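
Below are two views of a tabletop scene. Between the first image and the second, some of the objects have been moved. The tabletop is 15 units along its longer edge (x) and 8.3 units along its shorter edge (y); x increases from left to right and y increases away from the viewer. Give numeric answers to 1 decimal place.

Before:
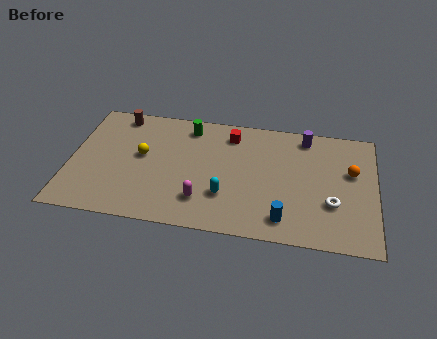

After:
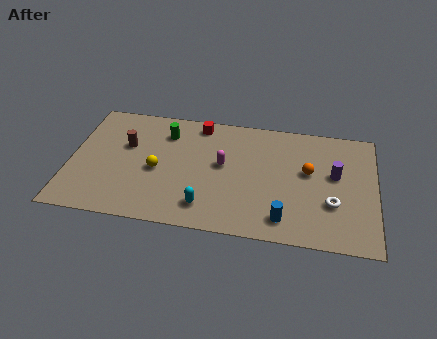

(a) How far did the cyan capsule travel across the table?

1.3

The cyan capsule moved from about (7.7, 2.5) to (6.8, 1.6), a distance of √(0.9² + 0.9²) ≈ 1.3.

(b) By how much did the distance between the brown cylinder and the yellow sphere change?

-0.8

Before: roughly 3.0 units apart; after: 2.2. That's 0.8 units closer together.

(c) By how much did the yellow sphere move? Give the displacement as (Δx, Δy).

(0.8, -0.9)

The yellow sphere was at about (3.5, 4.6) and moved to about (4.3, 3.7).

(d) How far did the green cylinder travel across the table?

1.3

From (5.7, 7.0) to (4.6, 6.4), the green cylinder covered √(1.1² + 0.6²) ≈ 1.3 units.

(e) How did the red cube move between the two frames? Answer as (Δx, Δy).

(-1.6, 0.5)

The red cube started near (7.8, 6.8) and ended near (6.2, 7.3).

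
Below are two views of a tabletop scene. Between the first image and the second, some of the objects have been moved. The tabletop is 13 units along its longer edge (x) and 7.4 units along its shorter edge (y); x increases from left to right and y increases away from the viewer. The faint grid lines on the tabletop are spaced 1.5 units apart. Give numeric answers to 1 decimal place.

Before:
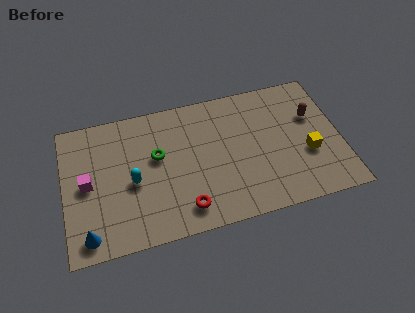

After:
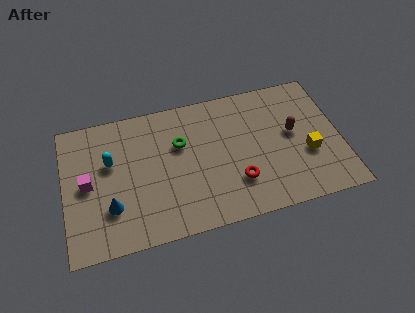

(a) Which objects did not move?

the yellow cube and the magenta cube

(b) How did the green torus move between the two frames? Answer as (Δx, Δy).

(1.1, 0.4)

The green torus started near (4.4, 4.4) and ended near (5.5, 4.8).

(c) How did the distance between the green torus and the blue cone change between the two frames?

-0.5

The distance was about 4.8 in the first image and 4.3 in the second, so they moved 0.5 units closer together.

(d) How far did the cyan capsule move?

1.6

From (3.2, 3.3) to (2.2, 4.6), the cyan capsule covered √(1.0² + 1.3²) ≈ 1.6 units.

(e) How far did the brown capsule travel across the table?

1.2

From (11.8, 4.8) to (10.8, 4.1), the brown capsule covered √(1.0² + 0.7²) ≈ 1.2 units.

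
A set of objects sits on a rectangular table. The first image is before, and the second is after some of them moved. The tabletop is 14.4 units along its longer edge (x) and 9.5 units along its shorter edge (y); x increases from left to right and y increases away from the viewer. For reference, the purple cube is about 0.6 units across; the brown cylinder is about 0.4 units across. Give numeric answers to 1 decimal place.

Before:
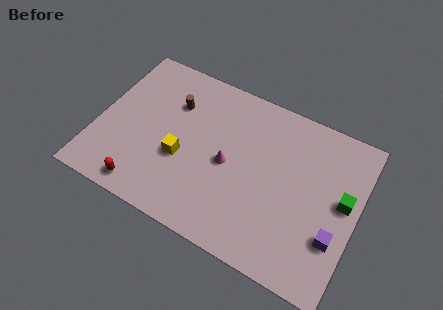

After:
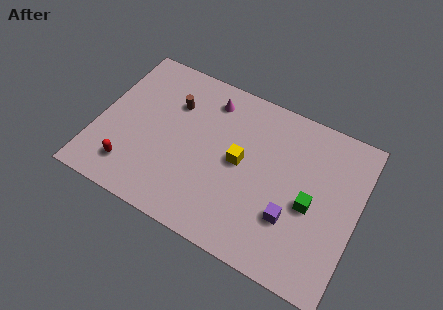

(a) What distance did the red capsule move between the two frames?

1.2

From (3.1, 1.1) to (2.2, 1.9), the red capsule covered √(0.9² + 0.8²) ≈ 1.2 units.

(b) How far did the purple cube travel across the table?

2.4

The purple cube was near (13.4, 3.0) before and (11.0, 3.0) after, so it travelled √(2.4² + 0.0²) ≈ 2.4 units.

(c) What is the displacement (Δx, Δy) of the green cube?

(-1.7, -1.0)

The green cube was at about (13.6, 5.2) and moved to about (11.9, 4.2).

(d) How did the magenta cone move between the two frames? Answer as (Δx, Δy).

(-1.5, 3.3)

The magenta cone was at about (7.3, 4.5) and moved to about (5.8, 7.8).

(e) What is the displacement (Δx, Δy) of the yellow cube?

(3.1, 1.2)

The yellow cube was at about (4.8, 3.7) and moved to about (7.9, 4.9).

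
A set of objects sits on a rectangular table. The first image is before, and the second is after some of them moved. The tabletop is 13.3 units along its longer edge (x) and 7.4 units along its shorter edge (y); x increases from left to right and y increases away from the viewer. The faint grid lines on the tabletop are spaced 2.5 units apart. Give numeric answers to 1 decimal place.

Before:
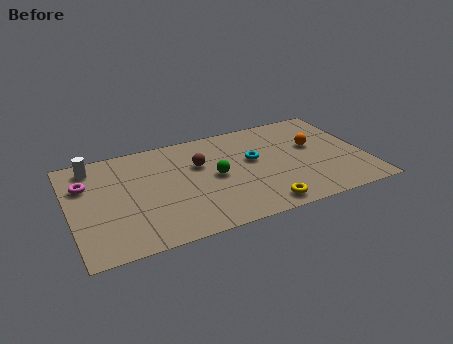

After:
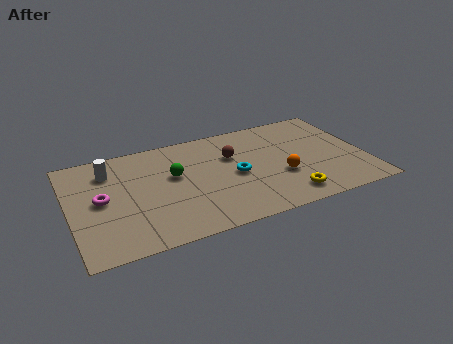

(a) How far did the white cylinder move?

0.9

From (1.2, 6.3) to (1.9, 5.7), the white cylinder covered √(0.7² + 0.6²) ≈ 0.9 units.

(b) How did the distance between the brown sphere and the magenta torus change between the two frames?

+1.0

The distance was about 5.1 in the first image and 6.1 in the second, so they moved 1.0 units further apart.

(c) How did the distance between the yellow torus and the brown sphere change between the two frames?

-0.3

Before: roughly 4.6 units apart; after: 4.3. That's 0.3 units closer together.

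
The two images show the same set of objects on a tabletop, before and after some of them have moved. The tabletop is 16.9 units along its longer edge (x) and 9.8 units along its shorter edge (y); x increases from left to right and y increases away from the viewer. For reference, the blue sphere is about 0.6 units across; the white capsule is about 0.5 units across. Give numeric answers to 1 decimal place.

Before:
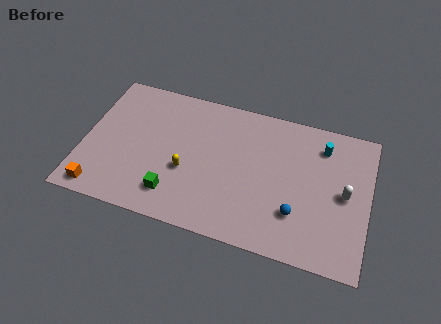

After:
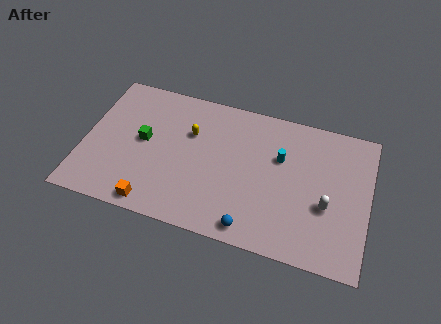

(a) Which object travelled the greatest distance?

the green cube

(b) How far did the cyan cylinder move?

2.8

The cyan cylinder moved from about (14.0, 7.8) to (11.6, 6.3), a distance of √(2.4² + 1.5²) ≈ 2.8.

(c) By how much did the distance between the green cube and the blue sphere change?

+0.7

Before: roughly 7.2 units apart; after: 7.9. That's 0.7 units further apart.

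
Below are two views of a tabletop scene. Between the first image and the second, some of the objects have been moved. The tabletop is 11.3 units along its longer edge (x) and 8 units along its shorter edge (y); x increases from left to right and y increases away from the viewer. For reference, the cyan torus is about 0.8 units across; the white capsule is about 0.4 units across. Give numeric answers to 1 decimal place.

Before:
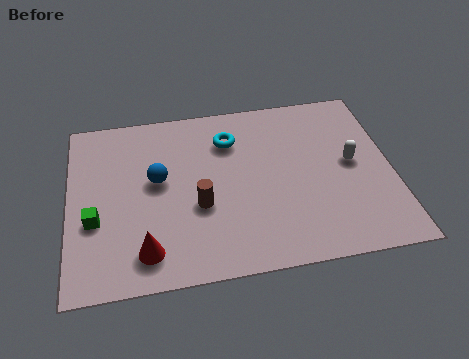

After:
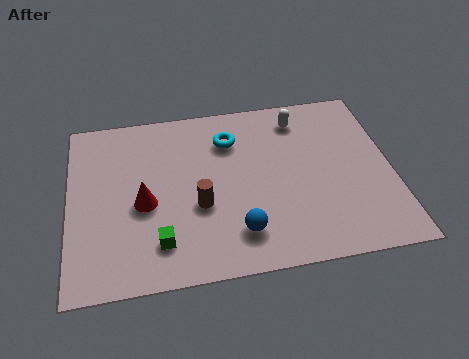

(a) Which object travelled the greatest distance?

the blue sphere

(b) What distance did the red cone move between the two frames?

2.1

The red cone moved from about (2.6, 1.4) to (2.6, 3.5), a distance of √(0.0² + 2.1²) ≈ 2.1.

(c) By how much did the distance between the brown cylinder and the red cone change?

-0.6

The distance was about 2.5 in the first image and 1.9 in the second, so they moved 0.6 units closer together.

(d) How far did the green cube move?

2.6

The green cube moved from about (0.9, 3.0) to (3.1, 1.7), a distance of √(2.2² + 1.3²) ≈ 2.6.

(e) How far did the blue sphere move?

3.9

The blue sphere was near (3.1, 4.5) before and (5.8, 1.7) after, so it travelled √(2.7² + 2.8²) ≈ 3.9 units.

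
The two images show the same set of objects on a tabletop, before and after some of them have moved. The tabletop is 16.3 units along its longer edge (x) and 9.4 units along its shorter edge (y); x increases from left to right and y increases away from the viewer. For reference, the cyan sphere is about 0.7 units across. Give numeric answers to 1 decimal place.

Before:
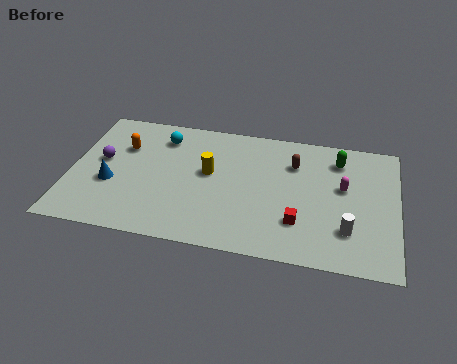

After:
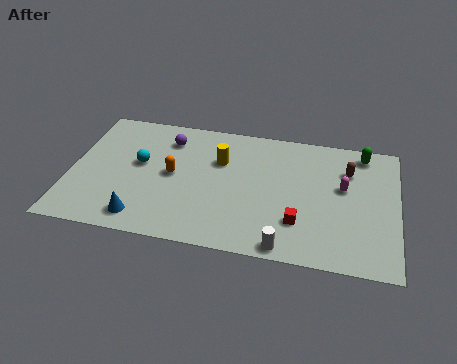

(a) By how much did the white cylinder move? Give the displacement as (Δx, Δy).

(-3.0, -1.7)

From the two frames, the white cylinder sits at roughly (13.9, 2.5) before and (10.9, 0.8) after.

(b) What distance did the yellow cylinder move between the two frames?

1.1

The yellow cylinder moved from about (6.9, 5.3) to (7.4, 6.3), a distance of √(0.5² + 1.0²) ≈ 1.1.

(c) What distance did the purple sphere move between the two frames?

3.9

From (1.5, 5.2) to (4.7, 7.4), the purple sphere covered √(3.2² + 2.2²) ≈ 3.9 units.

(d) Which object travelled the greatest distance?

the purple sphere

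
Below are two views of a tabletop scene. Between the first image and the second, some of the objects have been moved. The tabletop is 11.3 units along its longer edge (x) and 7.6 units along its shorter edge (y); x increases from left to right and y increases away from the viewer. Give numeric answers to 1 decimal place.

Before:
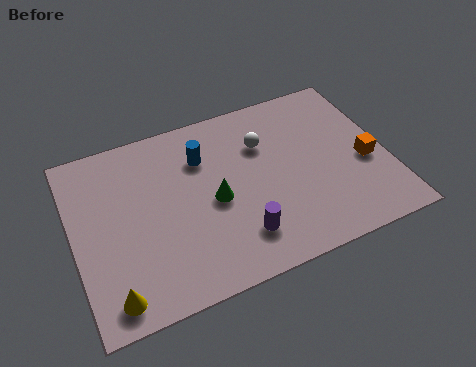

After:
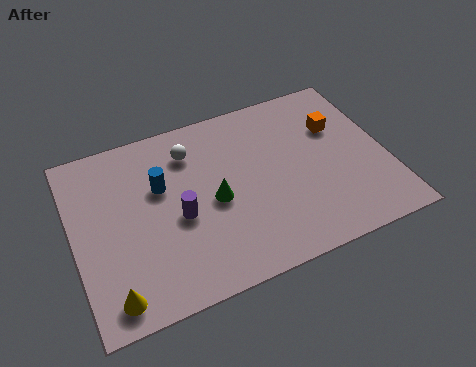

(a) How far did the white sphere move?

2.7

The white sphere moved from about (7.0, 5.3) to (4.4, 5.9), a distance of √(2.6² + 0.6²) ≈ 2.7.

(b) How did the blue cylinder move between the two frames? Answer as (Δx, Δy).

(-1.6, -0.7)

The blue cylinder was at about (4.8, 5.5) and moved to about (3.2, 4.8).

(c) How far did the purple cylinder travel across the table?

2.6

The purple cylinder moved from about (5.7, 1.7) to (3.7, 3.3), a distance of √(2.0² + 1.6²) ≈ 2.6.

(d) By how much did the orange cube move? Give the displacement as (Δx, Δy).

(-0.8, 1.9)

The orange cube was at about (10.5, 3.2) and moved to about (9.7, 5.1).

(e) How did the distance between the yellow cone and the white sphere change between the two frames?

-1.4

Before: roughly 7.3 units apart; after: 5.9. That's 1.4 units closer together.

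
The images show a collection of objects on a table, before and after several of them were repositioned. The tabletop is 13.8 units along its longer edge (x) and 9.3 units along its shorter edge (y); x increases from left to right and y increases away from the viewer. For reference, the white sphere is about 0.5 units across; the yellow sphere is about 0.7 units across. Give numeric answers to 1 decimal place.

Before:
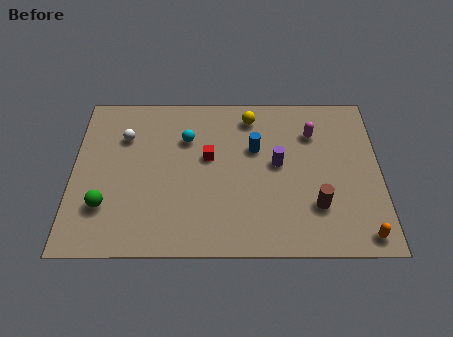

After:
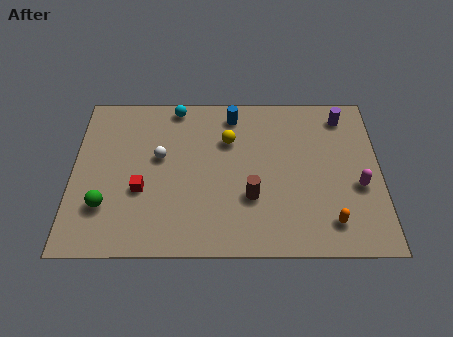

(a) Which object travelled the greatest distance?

the purple cylinder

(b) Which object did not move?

the green sphere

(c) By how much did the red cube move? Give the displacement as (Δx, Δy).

(-3.0, -1.9)

The red cube started near (6.1, 5.4) and ended near (3.1, 3.5).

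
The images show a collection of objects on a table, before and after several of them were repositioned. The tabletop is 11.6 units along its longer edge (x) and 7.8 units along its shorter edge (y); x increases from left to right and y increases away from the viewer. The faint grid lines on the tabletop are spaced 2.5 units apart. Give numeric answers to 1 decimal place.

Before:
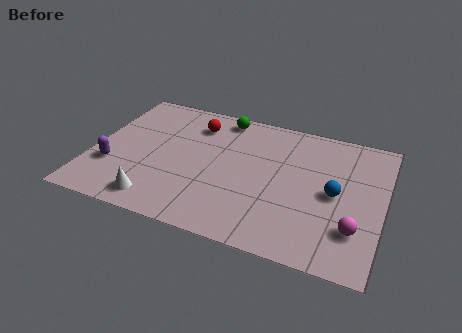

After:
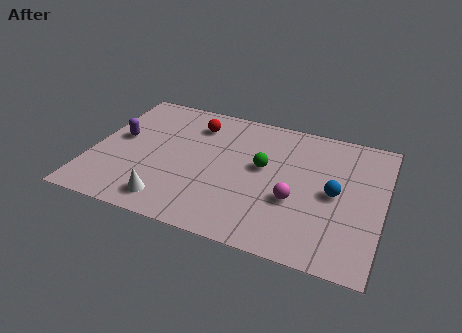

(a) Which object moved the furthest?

the green sphere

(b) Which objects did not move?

the red sphere and the blue sphere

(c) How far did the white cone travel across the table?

0.5

From (2.9, 1.1) to (3.4, 1.2), the white cone covered √(0.5² + 0.1²) ≈ 0.5 units.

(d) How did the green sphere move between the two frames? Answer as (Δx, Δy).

(1.9, -2.5)

The green sphere started near (4.9, 6.9) and ended near (6.8, 4.4).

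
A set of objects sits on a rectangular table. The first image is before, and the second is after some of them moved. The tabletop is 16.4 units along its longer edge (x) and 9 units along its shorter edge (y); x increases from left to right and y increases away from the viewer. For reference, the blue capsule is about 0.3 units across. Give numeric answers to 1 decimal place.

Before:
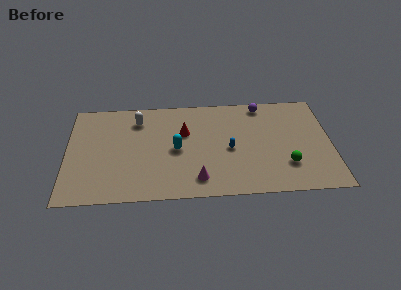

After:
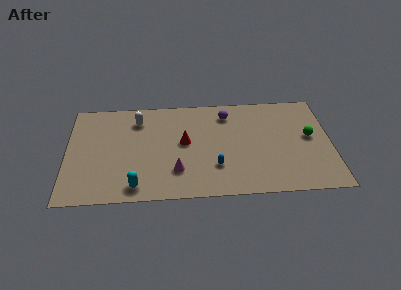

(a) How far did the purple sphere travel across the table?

2.3

The purple sphere was near (12.2, 8.0) before and (10.0, 7.3) after, so it travelled √(2.2² + 0.7²) ≈ 2.3 units.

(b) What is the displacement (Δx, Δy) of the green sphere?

(1.5, 2.4)

From the two frames, the green sphere sits at roughly (13.6, 2.5) before and (15.1, 4.9) after.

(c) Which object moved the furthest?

the cyan capsule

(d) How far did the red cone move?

0.9

From (7.3, 5.8) to (7.3, 4.9), the red cone covered √(0.0² + 0.9²) ≈ 0.9 units.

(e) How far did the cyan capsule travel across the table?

4.0

From (6.8, 4.3) to (4.3, 1.2), the cyan capsule covered √(2.5² + 3.1²) ≈ 4.0 units.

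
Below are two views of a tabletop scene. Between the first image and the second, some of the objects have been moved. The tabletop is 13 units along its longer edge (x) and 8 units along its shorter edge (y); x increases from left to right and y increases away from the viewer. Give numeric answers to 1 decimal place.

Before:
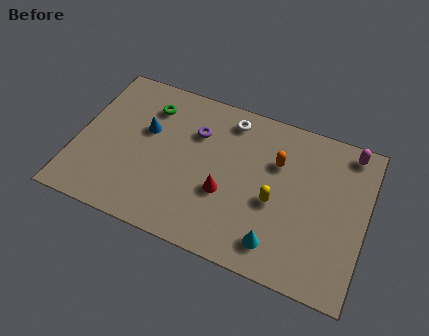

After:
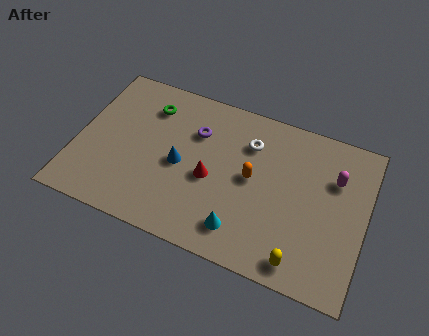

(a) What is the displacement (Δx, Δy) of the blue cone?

(1.7, -1.2)

The blue cone started near (3.0, 4.9) and ended near (4.7, 3.7).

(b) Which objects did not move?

the purple torus and the green torus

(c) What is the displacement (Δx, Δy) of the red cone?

(-0.7, 0.5)

The red cone was at about (6.8, 3.0) and moved to about (6.1, 3.5).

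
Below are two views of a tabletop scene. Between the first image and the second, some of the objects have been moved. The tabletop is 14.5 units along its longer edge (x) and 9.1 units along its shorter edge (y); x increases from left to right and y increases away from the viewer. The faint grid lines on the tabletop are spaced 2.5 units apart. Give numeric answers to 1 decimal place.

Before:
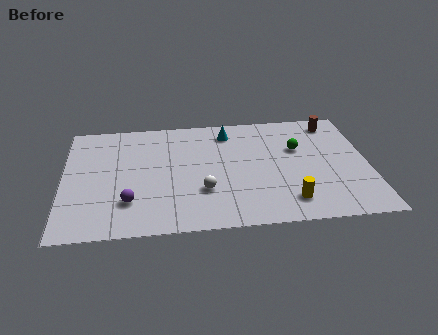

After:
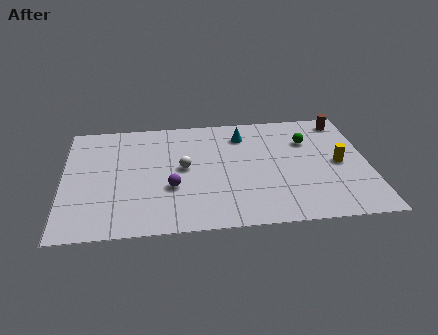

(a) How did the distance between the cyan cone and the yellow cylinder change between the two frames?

-1.1

They were about 6.4 units apart before and 5.3 after — 1.1 units closer together.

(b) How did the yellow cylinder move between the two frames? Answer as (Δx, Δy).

(2.5, 2.7)

The yellow cylinder started near (10.6, 1.7) and ended near (13.1, 4.4).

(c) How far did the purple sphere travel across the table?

2.2

From (3.1, 2.4) to (5.1, 3.3), the purple sphere covered √(2.0² + 0.9²) ≈ 2.2 units.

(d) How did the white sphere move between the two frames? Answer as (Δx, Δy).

(-0.9, 1.9)

From the two frames, the white sphere sits at roughly (6.6, 2.9) before and (5.7, 4.8) after.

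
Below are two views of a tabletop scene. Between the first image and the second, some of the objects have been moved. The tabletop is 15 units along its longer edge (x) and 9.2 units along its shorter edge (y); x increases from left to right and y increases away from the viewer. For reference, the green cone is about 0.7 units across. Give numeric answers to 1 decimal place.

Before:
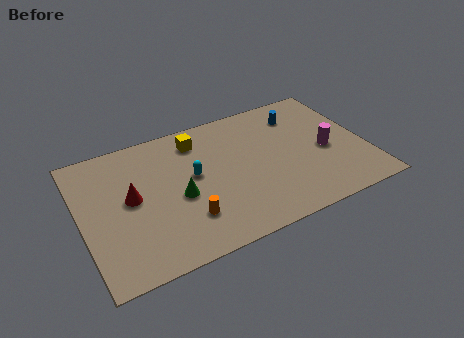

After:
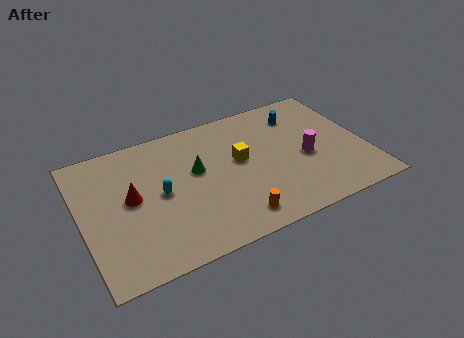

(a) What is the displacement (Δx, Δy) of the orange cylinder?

(2.4, -1.0)

The orange cylinder started near (5.2, 2.4) and ended near (7.6, 1.4).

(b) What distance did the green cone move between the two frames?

1.8

The green cone was near (5.0, 4.0) before and (6.1, 5.4) after, so it travelled √(1.1² + 1.4²) ≈ 1.8 units.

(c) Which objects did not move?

the red cone and the blue cylinder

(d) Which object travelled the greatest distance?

the yellow cube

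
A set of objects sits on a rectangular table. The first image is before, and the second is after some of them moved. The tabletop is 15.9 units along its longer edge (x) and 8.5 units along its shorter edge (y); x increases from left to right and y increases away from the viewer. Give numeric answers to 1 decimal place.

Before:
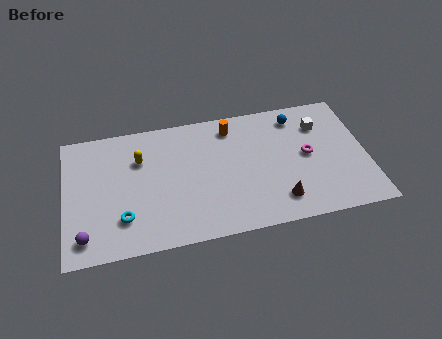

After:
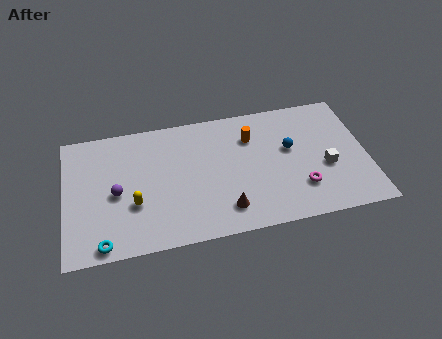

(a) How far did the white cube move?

2.9

The white cube was near (13.6, 6.3) before and (13.7, 3.4) after, so it travelled √(0.1² + 2.9²) ≈ 2.9 units.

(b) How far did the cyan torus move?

1.8

The cyan torus was near (3.0, 2.2) before and (1.9, 0.8) after, so it travelled √(1.1² + 1.4²) ≈ 1.8 units.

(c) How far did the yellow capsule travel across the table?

2.9

The yellow capsule moved from about (4.0, 5.9) to (3.6, 3.0), a distance of √(0.4² + 2.9²) ≈ 2.9.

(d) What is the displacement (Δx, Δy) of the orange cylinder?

(1.0, -0.9)

The orange cylinder started near (8.9, 7.1) and ended near (9.9, 6.2).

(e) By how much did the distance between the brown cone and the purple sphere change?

-4.1

Before: roughly 10.1 units apart; after: 6.0. That's 4.1 units closer together.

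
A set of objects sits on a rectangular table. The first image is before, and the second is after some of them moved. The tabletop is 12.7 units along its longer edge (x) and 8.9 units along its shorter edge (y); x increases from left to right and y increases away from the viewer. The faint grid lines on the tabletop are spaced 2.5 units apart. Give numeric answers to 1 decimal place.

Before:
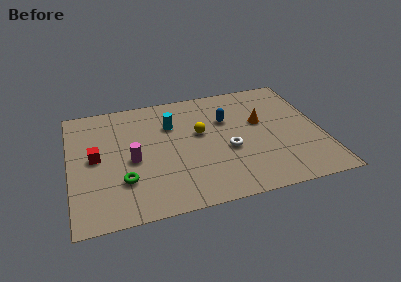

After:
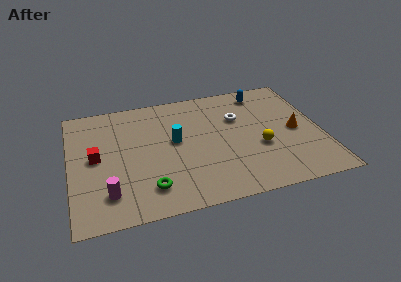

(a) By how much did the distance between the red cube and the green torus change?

+1.4

They were about 2.4 units apart before and 3.8 after — 1.4 units further apart.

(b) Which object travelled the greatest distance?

the yellow sphere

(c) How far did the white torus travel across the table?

2.4

From (7.9, 3.6) to (8.6, 5.9), the white torus covered √(0.7² + 2.3²) ≈ 2.4 units.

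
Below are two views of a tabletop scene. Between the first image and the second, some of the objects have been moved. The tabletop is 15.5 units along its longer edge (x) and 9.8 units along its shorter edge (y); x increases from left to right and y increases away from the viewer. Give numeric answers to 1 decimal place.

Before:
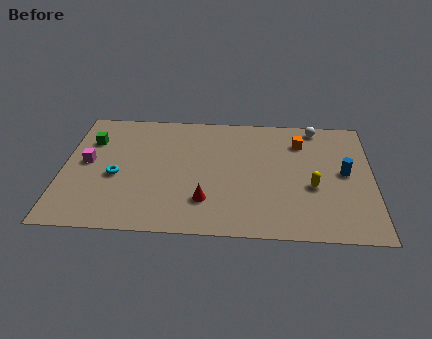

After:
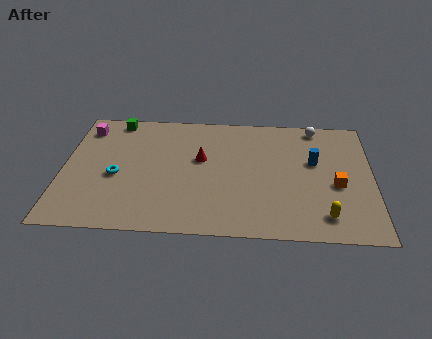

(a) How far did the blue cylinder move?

1.7

From (14.1, 5.1) to (12.6, 5.9), the blue cylinder covered √(1.5² + 0.8²) ≈ 1.7 units.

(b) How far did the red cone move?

3.3

From (7.2, 2.5) to (6.9, 5.8), the red cone covered √(0.3² + 3.3²) ≈ 3.3 units.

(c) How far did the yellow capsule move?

2.3

From (12.5, 3.9) to (13.1, 1.7), the yellow capsule covered √(0.6² + 2.2²) ≈ 2.3 units.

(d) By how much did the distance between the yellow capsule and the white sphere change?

+2.2

The distance was about 4.9 in the first image and 7.1 in the second, so they moved 2.2 units further apart.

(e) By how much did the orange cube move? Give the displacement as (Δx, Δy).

(1.8, -3.4)

The orange cube was at about (11.9, 7.5) and moved to about (13.7, 4.1).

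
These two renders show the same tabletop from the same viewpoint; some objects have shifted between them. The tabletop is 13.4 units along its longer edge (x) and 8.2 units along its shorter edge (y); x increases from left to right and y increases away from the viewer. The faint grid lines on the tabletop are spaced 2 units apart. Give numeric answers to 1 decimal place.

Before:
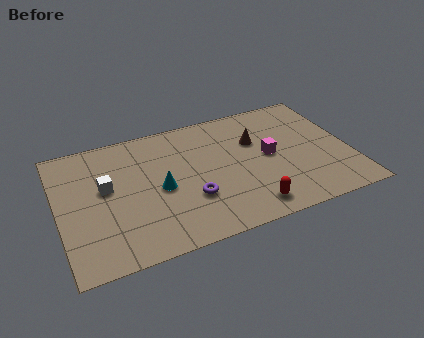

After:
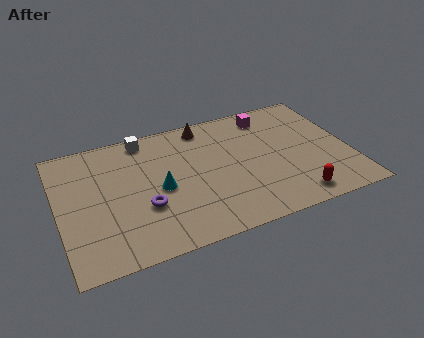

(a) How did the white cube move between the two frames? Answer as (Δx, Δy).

(2.0, 2.6)

The white cube started near (2.2, 4.7) and ended near (4.2, 7.3).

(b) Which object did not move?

the cyan cone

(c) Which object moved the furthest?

the white cube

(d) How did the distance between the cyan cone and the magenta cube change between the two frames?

+1.1

Before: roughly 5.1 units apart; after: 6.2. That's 1.1 units further apart.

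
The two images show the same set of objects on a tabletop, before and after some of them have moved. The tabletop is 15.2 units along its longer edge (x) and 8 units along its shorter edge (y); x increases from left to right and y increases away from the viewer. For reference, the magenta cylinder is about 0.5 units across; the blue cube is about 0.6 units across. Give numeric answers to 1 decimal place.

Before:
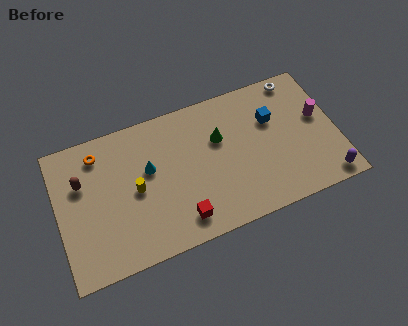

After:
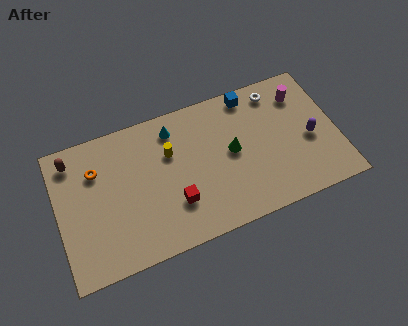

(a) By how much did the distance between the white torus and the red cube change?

-1.7

Before: roughly 9.1 units apart; after: 7.4. That's 1.7 units closer together.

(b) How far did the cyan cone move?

2.3

From (5.0, 4.8) to (6.5, 6.6), the cyan cone covered √(1.5² + 1.8²) ≈ 2.3 units.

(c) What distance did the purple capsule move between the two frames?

2.7

The purple capsule moved from about (14.3, 0.9) to (13.7, 3.5), a distance of √(0.6² + 2.6²) ≈ 2.7.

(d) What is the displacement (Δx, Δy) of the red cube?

(-0.2, 1.0)

The red cube started near (6.4, 1.4) and ended near (6.2, 2.4).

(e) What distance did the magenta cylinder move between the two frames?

1.8

From (14.3, 4.6) to (13.5, 6.2), the magenta cylinder covered √(0.8² + 1.6²) ≈ 1.8 units.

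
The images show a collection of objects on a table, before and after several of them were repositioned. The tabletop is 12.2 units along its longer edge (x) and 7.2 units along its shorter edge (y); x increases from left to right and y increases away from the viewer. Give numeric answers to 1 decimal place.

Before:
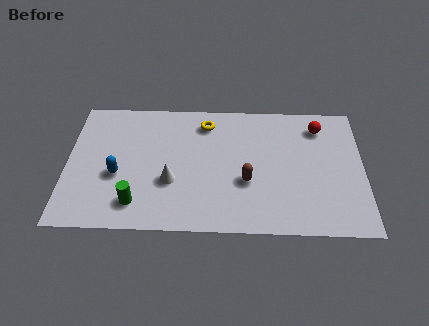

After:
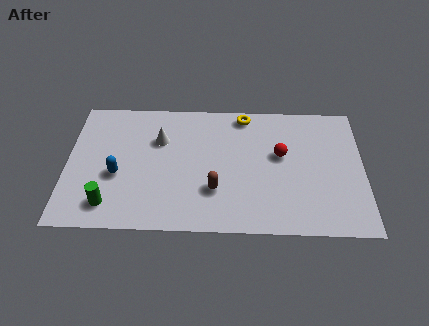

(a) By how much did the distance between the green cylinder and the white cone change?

+2.3

The distance was about 1.8 in the first image and 4.1 in the second, so they moved 2.3 units further apart.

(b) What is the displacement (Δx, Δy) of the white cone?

(-0.5, 2.3)

The white cone was at about (4.3, 2.6) and moved to about (3.8, 4.9).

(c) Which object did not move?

the blue capsule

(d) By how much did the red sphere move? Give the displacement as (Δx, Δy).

(-1.6, -1.6)

The red sphere was at about (10.4, 5.8) and moved to about (8.8, 4.2).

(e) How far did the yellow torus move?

1.7

From (5.7, 5.9) to (7.3, 6.4), the yellow torus covered √(1.6² + 0.5²) ≈ 1.7 units.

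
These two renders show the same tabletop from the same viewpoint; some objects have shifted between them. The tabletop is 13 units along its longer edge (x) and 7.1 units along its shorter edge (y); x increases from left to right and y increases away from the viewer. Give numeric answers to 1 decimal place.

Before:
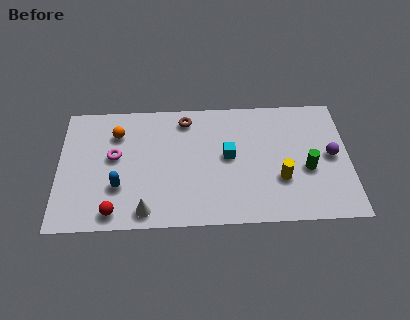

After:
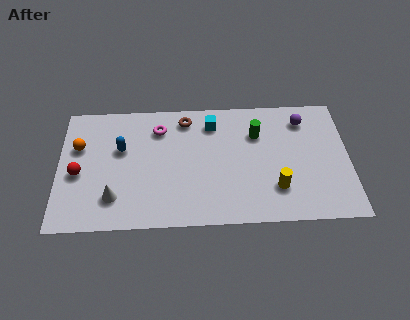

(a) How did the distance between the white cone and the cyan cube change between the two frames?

+1.2

Before: roughly 4.7 units apart; after: 5.9. That's 1.2 units further apart.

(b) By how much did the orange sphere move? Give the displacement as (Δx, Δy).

(-1.7, -0.7)

The orange sphere was at about (2.6, 5.3) and moved to about (0.9, 4.6).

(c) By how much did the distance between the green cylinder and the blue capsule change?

-2.3

Before: roughly 8.4 units apart; after: 6.1. That's 2.3 units closer together.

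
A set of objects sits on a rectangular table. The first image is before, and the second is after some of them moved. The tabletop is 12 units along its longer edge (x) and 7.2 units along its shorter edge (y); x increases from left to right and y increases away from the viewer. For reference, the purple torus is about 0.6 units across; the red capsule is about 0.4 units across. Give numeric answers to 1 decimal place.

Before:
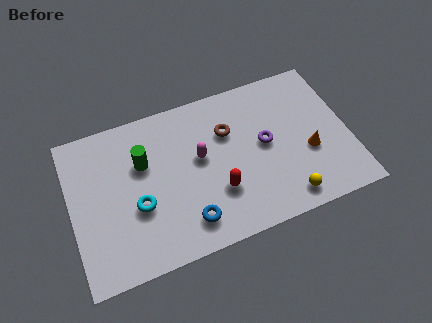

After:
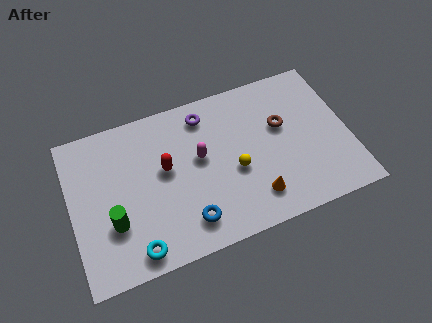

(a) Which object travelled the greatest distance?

the purple torus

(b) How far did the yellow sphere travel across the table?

2.8

The yellow sphere moved from about (9.0, 1.0) to (7.0, 3.0), a distance of √(2.0² + 2.0²) ≈ 2.8.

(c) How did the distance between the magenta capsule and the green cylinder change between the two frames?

+1.8

The distance was about 2.5 in the first image and 4.3 in the second, so they moved 1.8 units further apart.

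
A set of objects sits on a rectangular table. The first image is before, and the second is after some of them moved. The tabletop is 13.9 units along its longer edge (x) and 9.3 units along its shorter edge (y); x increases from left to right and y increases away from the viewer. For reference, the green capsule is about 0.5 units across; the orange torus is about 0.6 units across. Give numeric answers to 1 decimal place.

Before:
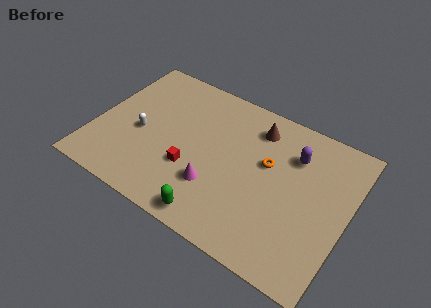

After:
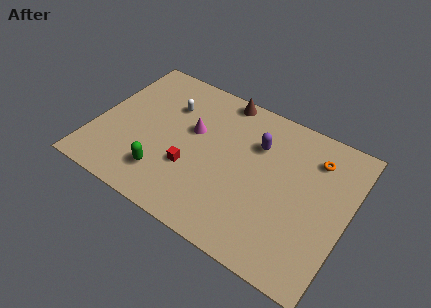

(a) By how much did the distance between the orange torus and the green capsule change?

+4.1

The distance was about 5.1 in the first image and 9.2 in the second, so they moved 4.1 units further apart.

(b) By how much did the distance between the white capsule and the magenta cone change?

-2.8

The distance was about 4.6 in the first image and 1.8 in the second, so they moved 2.8 units closer together.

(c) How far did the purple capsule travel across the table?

2.0

The purple capsule was near (10.7, 6.8) before and (8.7, 6.5) after, so it travelled √(2.0² + 0.3²) ≈ 2.0 units.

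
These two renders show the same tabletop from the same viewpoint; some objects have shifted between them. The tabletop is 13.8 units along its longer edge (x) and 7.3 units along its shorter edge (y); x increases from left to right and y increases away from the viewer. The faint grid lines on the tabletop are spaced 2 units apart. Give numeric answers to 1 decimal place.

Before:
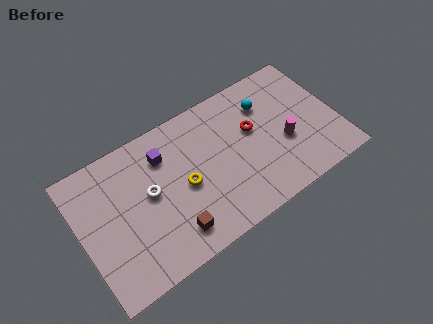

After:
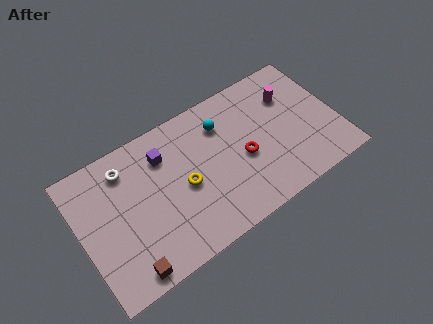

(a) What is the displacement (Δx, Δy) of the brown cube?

(-2.5, -0.6)

The brown cube was at about (4.5, 1.4) and moved to about (2.0, 0.8).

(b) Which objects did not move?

the yellow torus and the purple cube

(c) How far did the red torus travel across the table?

1.4

The red torus was near (9.4, 4.4) before and (8.7, 3.2) after, so it travelled √(0.7² + 1.2²) ≈ 1.4 units.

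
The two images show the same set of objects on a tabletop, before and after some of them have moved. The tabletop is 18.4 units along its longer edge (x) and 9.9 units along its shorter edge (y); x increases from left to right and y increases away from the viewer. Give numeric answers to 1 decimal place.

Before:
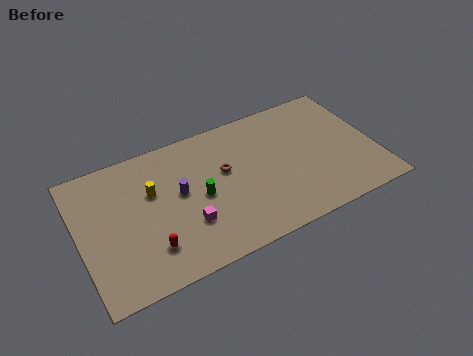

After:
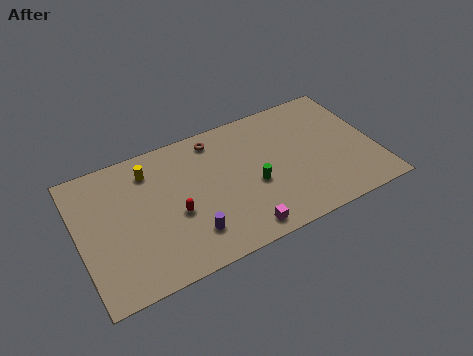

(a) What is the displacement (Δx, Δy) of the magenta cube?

(3.1, -1.9)

From the two frames, the magenta cube sits at roughly (6.4, 3.1) before and (9.5, 1.2) after.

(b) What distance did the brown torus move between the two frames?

2.6

From (9.1, 5.9) to (8.8, 8.5), the brown torus covered √(0.3² + 2.6²) ≈ 2.6 units.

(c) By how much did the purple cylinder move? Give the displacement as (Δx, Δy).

(0.3, -3.2)

The purple cylinder was at about (6.2, 5.5) and moved to about (6.5, 2.3).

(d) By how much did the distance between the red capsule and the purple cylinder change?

-1.9

Before: roughly 3.8 units apart; after: 1.9. That's 1.9 units closer together.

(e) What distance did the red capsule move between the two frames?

2.5

The red capsule was near (4.0, 2.4) before and (5.8, 4.1) after, so it travelled √(1.8² + 1.7²) ≈ 2.5 units.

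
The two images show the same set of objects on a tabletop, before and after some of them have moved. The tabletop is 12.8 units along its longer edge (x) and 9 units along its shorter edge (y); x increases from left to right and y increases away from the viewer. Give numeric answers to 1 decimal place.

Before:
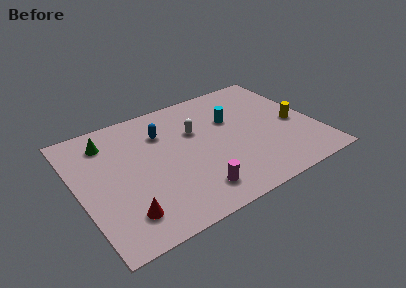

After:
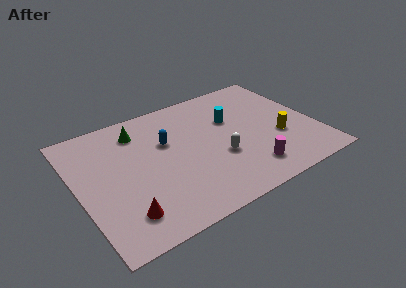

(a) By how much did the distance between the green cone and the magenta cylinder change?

+0.7

The distance was about 6.8 in the first image and 7.5 in the second, so they moved 0.7 units further apart.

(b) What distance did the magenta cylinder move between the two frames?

3.0

The magenta cylinder was near (5.7, 1.6) before and (8.7, 1.7) after, so it travelled √(3.0² + 0.1²) ≈ 3.0 units.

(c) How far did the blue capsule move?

0.8

The blue capsule moved from about (4.8, 6.5) to (4.9, 5.7), a distance of √(0.1² + 0.8²) ≈ 0.8.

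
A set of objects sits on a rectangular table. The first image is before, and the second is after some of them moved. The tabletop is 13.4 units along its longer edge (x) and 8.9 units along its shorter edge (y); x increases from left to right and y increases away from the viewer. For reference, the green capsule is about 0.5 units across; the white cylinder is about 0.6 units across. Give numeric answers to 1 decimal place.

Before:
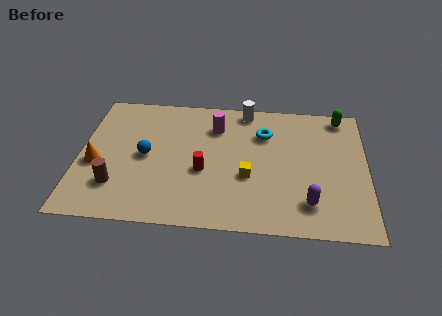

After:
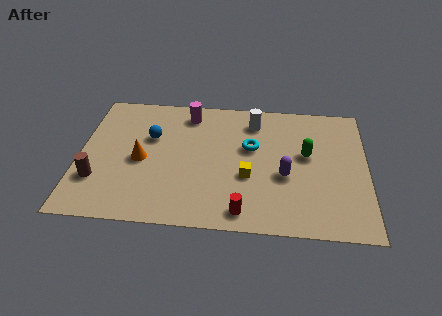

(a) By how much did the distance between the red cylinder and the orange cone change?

+0.7

Before: roughly 5.0 units apart; after: 5.7. That's 0.7 units further apart.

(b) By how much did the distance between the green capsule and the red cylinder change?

-2.8

They were about 7.7 units apart before and 4.9 after — 2.8 units closer together.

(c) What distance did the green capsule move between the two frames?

3.2

From (12.2, 7.9) to (10.6, 5.1), the green capsule covered √(1.6² + 2.8²) ≈ 3.2 units.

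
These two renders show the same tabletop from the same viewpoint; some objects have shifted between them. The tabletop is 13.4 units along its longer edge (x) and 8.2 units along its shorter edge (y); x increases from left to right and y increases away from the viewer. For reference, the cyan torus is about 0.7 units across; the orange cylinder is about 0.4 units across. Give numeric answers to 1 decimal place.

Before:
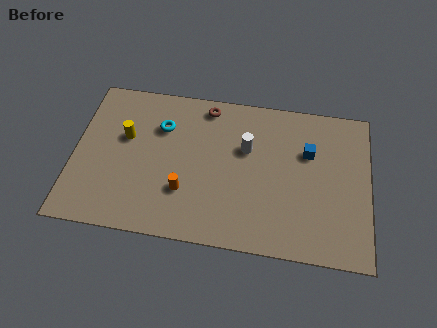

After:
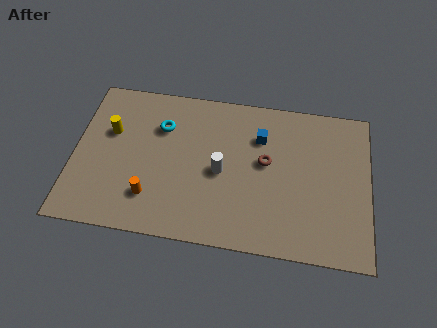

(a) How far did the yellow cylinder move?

0.7

The yellow cylinder moved from about (2.3, 5.0) to (1.6, 5.2), a distance of √(0.7² + 0.2²) ≈ 0.7.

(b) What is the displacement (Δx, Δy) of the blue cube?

(-2.2, 0.5)

The blue cube was at about (10.6, 5.4) and moved to about (8.4, 5.9).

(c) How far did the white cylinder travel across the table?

1.8

From (7.8, 5.2) to (6.7, 3.8), the white cylinder covered √(1.1² + 1.4²) ≈ 1.8 units.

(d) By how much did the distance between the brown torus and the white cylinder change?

-0.6

They were about 2.8 units apart before and 2.2 after — 0.6 units closer together.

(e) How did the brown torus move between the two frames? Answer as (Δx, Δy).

(2.8, -2.6)

The brown torus started near (5.9, 7.2) and ended near (8.7, 4.6).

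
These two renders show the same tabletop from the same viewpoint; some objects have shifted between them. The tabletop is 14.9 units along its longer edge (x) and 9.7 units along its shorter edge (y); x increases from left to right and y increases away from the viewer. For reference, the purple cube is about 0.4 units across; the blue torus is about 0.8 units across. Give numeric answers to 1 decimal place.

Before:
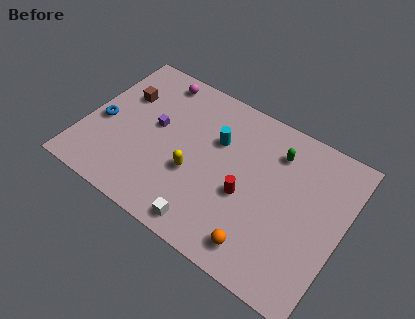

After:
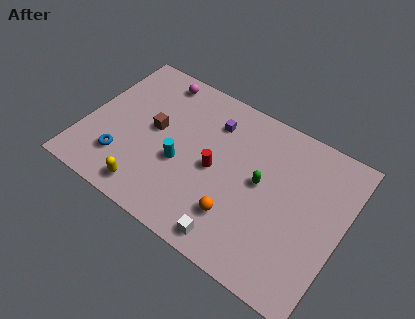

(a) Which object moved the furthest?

the purple cube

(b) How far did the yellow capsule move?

3.3

From (6.5, 3.7) to (4.3, 1.3), the yellow capsule covered √(2.2² + 2.4²) ≈ 3.3 units.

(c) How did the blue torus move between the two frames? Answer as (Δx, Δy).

(1.5, -1.8)

The blue torus started near (1.0, 4.2) and ended near (2.5, 2.4).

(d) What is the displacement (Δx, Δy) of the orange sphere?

(-1.5, 1.0)

The orange sphere started near (10.8, 1.5) and ended near (9.3, 2.5).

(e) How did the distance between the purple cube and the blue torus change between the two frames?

+3.6

The distance was about 3.1 in the first image and 6.7 in the second, so they moved 3.6 units further apart.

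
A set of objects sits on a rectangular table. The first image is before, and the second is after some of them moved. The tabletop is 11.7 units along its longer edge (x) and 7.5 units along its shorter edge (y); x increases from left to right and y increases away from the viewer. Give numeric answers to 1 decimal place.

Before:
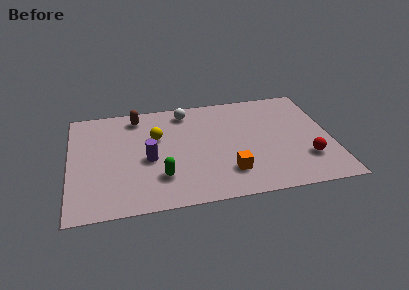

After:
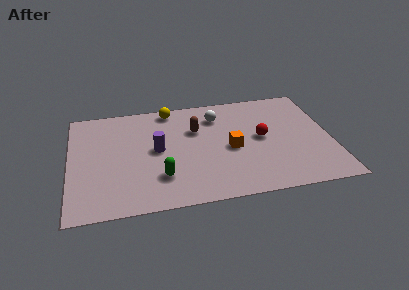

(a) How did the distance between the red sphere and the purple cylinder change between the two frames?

-2.4

Before: roughly 7.1 units apart; after: 4.7. That's 2.4 units closer together.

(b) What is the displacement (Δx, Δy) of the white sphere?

(1.4, -0.6)

The white sphere was at about (5.3, 6.4) and moved to about (6.7, 5.8).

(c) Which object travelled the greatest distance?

the brown capsule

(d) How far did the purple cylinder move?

0.7

The purple cylinder moved from about (3.5, 3.3) to (3.9, 3.9), a distance of √(0.4² + 0.6²) ≈ 0.7.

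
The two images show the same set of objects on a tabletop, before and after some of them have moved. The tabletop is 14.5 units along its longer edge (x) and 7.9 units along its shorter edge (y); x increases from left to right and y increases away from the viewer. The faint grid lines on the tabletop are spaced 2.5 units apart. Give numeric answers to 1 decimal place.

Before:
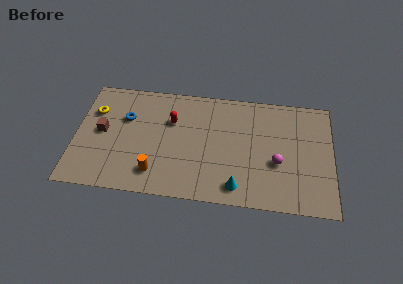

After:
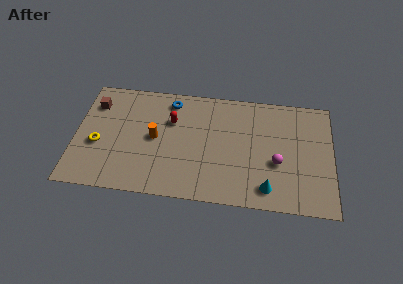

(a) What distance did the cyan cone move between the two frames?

1.7

From (9.2, 1.2) to (10.9, 1.3), the cyan cone covered √(1.7² + 0.1²) ≈ 1.7 units.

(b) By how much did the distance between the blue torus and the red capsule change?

-1.2

The distance was about 2.6 in the first image and 1.4 in the second, so they moved 1.2 units closer together.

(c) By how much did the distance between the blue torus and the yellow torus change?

+3.5

They were about 1.8 units apart before and 5.3 after — 3.5 units further apart.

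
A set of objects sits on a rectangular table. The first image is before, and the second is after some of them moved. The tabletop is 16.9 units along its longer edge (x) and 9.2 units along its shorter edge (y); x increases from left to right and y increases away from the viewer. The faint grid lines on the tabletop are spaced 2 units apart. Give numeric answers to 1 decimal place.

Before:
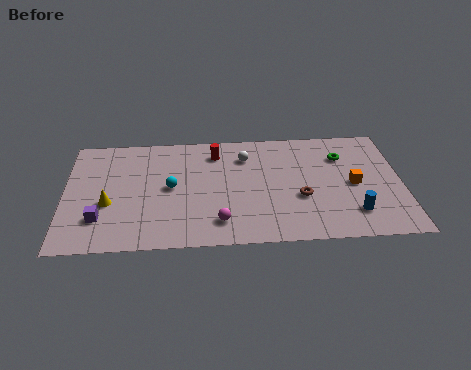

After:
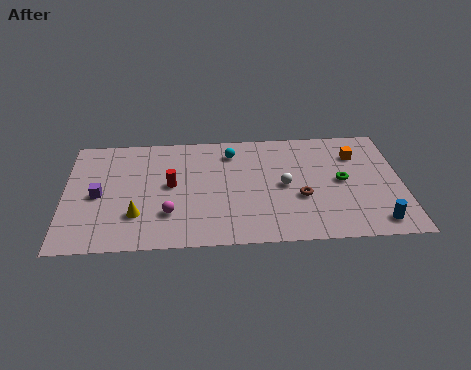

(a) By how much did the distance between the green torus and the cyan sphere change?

-2.8

They were about 8.9 units apart before and 6.1 after — 2.8 units closer together.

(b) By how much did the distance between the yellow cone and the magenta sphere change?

-4.2

They were about 5.8 units apart before and 1.6 after — 4.2 units closer together.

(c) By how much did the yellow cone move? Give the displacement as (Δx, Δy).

(1.4, -1.0)

From the two frames, the yellow cone sits at roughly (2.2, 3.6) before and (3.6, 2.6) after.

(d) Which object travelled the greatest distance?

the cyan sphere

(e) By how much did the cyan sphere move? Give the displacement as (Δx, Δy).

(3.1, 2.7)

The cyan sphere was at about (5.3, 4.7) and moved to about (8.4, 7.4).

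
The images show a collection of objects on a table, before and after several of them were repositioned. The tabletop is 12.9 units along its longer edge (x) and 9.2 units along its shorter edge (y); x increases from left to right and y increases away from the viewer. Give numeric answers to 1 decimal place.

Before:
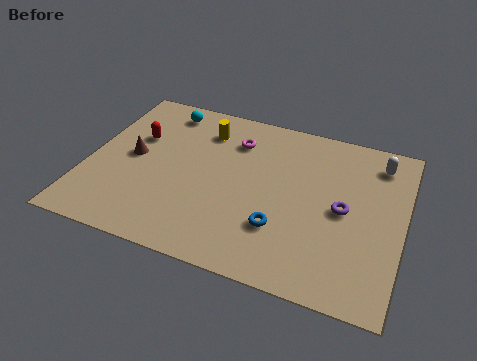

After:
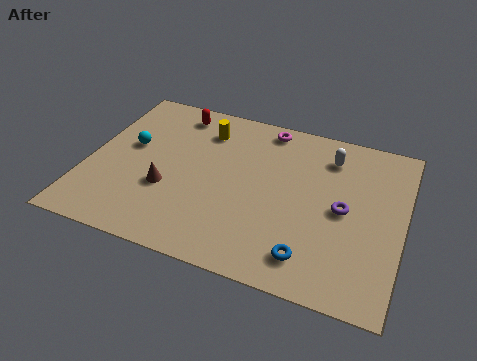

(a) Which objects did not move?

the purple torus and the yellow cylinder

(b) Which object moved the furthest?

the cyan sphere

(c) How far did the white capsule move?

2.0

The white capsule was near (11.7, 7.6) before and (9.7, 7.3) after, so it travelled √(2.0² + 0.3²) ≈ 2.0 units.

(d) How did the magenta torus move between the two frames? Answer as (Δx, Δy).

(1.2, 1.2)

The magenta torus was at about (5.8, 7.0) and moved to about (7.0, 8.2).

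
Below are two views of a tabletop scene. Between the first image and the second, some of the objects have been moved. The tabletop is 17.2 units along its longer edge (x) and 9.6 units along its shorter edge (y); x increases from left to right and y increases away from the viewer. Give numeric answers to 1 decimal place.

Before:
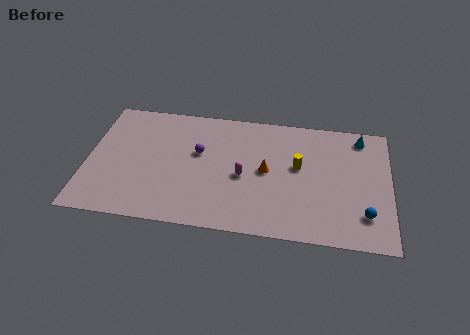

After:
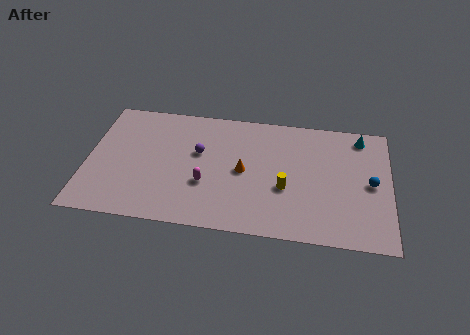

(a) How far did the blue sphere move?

2.4

From (15.8, 2.3) to (16.1, 4.7), the blue sphere covered √(0.3² + 2.4²) ≈ 2.4 units.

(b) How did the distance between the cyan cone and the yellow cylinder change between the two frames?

+1.7

The distance was about 4.5 in the first image and 6.2 in the second, so they moved 1.7 units further apart.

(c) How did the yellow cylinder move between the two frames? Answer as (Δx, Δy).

(-0.7, -1.8)

From the two frames, the yellow cylinder sits at roughly (12.0, 5.5) before and (11.3, 3.7) after.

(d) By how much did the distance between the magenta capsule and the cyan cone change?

+2.3

Before: roughly 7.7 units apart; after: 10.0. That's 2.3 units further apart.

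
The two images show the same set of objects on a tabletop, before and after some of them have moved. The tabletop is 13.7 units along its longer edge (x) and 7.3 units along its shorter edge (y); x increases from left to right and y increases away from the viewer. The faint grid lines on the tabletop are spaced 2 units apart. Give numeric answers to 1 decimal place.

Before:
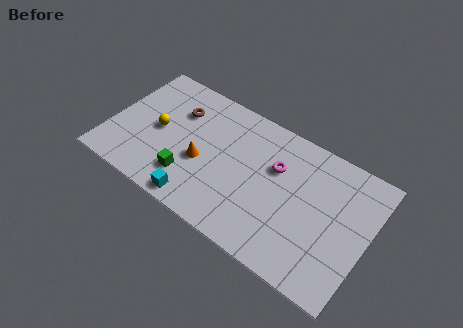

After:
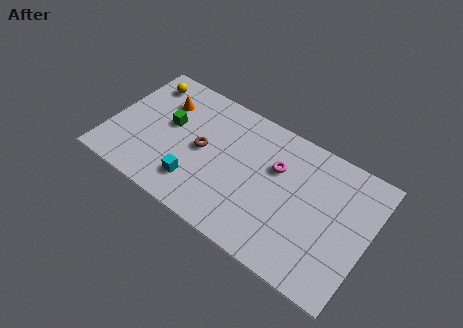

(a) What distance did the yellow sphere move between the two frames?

2.7

The yellow sphere moved from about (2.5, 3.6) to (1.3, 6.0), a distance of √(1.2² + 2.4²) ≈ 2.7.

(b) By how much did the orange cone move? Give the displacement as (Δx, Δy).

(-2.5, 2.3)

From the two frames, the orange cone sits at roughly (5.0, 3.0) before and (2.5, 5.3) after.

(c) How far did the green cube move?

2.8

The green cube moved from about (4.5, 1.8) to (3.0, 4.2), a distance of √(1.5² + 2.4²) ≈ 2.8.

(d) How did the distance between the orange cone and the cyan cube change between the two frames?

+2.1

Before: roughly 2.2 units apart; after: 4.3. That's 2.1 units further apart.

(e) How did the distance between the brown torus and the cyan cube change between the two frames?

-2.8

The distance was about 4.8 in the first image and 2.0 in the second, so they moved 2.8 units closer together.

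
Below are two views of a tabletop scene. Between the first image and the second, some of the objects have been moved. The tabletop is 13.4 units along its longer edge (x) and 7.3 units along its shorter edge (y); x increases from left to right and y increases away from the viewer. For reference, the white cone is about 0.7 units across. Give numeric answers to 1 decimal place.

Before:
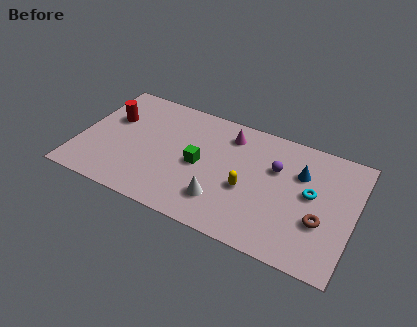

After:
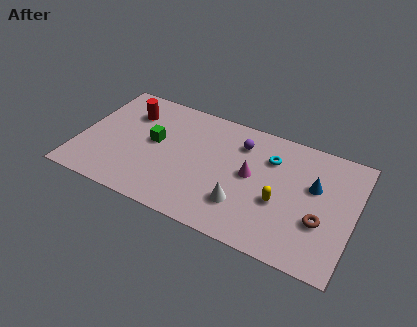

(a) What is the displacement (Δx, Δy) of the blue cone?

(0.7, -0.5)

The blue cone was at about (10.7, 5.0) and moved to about (11.4, 4.5).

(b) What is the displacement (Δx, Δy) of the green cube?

(-2.3, 0.5)

The green cube was at about (5.9, 3.5) and moved to about (3.6, 4.0).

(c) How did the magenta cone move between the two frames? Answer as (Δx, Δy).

(1.3, -2.0)

The magenta cone was at about (7.1, 5.9) and moved to about (8.4, 3.9).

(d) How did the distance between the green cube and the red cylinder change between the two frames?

-2.7

The distance was about 4.7 in the first image and 2.0 in the second, so they moved 2.7 units closer together.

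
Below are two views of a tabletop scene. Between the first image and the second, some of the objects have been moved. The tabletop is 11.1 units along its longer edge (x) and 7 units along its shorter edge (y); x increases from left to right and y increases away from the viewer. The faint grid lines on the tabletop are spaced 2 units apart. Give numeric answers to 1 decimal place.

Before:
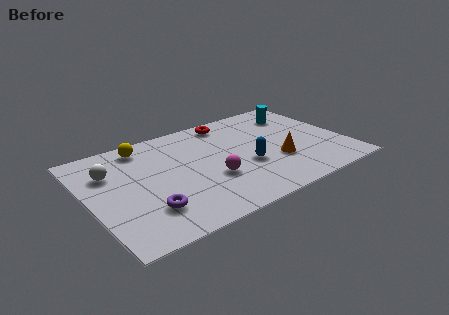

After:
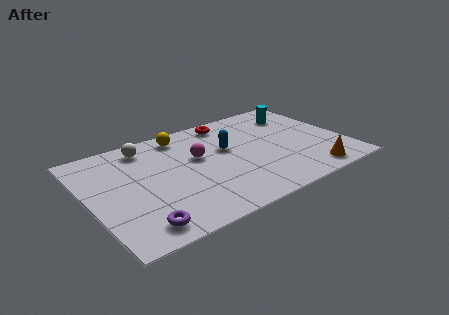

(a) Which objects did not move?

the red torus and the cyan cylinder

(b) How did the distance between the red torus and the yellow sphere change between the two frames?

-1.7

Before: roughly 3.8 units apart; after: 2.1. That's 1.7 units closer together.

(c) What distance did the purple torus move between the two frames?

0.9

From (2.2, 1.8) to (1.7, 1.0), the purple torus covered √(0.5² + 0.8²) ≈ 0.9 units.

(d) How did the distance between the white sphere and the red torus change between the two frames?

-1.8

The distance was about 5.5 in the first image and 3.7 in the second, so they moved 1.8 units closer together.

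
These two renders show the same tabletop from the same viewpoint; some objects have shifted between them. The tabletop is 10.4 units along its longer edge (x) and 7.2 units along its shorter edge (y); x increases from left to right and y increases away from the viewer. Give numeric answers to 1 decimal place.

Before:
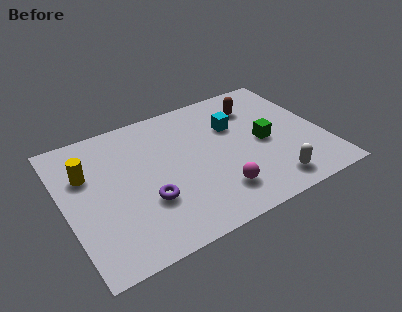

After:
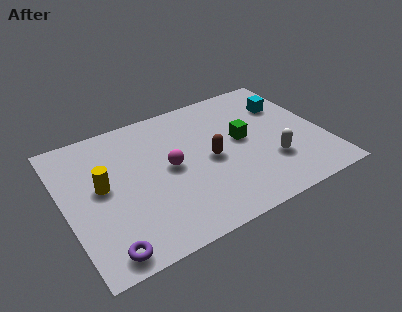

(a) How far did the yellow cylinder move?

1.0

The yellow cylinder was near (1.0, 4.8) before and (1.5, 3.9) after, so it travelled √(0.5² + 0.9²) ≈ 1.0 units.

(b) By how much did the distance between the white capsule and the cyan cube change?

-0.7

The distance was about 3.8 in the first image and 3.1 in the second, so they moved 0.7 units closer together.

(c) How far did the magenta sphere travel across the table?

2.6

The magenta sphere was near (5.8, 1.6) before and (4.2, 3.7) after, so it travelled √(1.6² + 2.1²) ≈ 2.6 units.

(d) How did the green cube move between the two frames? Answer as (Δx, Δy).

(-0.8, 0.5)

The green cube started near (8.0, 3.4) and ended near (7.2, 3.9).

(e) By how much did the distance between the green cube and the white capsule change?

-0.4

Before: roughly 2.3 units apart; after: 1.9. That's 0.4 units closer together.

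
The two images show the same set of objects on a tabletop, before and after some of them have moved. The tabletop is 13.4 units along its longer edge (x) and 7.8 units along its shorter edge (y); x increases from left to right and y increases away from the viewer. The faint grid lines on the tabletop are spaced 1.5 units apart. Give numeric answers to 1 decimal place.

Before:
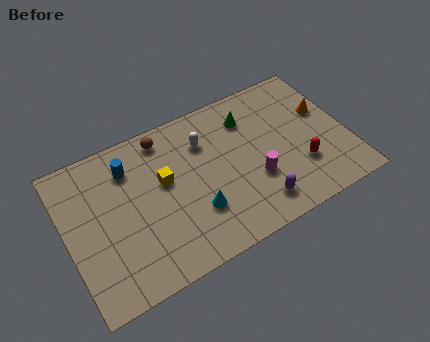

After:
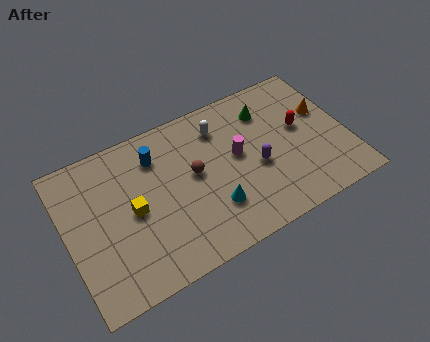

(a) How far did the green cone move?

0.9

From (9.0, 6.0) to (9.9, 6.0), the green cone covered √(0.9² + 0.0²) ≈ 0.9 units.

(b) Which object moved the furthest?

the brown sphere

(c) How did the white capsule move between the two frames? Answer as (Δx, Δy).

(0.8, 0.4)

The white capsule started near (6.8, 5.7) and ended near (7.6, 6.1).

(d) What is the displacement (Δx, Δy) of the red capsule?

(0.3, 2.0)

From the two frames, the red capsule sits at roughly (11.0, 2.4) before and (11.3, 4.4) after.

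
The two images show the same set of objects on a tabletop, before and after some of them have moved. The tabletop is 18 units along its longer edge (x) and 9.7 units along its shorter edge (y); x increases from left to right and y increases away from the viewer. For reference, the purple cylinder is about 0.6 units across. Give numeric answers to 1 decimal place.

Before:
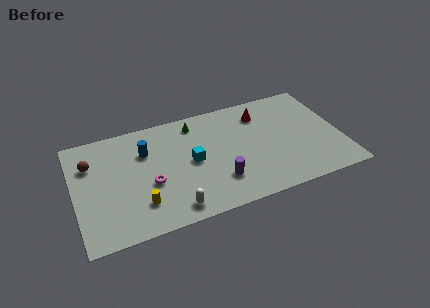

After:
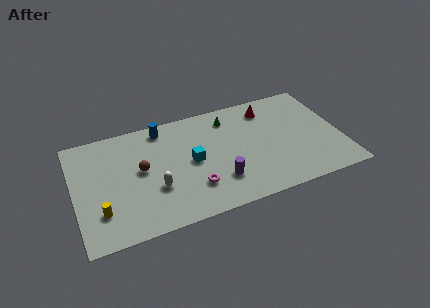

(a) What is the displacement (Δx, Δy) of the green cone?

(2.3, -0.3)

The green cone was at about (8.4, 8.2) and moved to about (10.7, 7.9).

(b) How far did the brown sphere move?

3.7

The brown sphere moved from about (1.2, 6.9) to (4.5, 5.3), a distance of √(3.3² + 1.6²) ≈ 3.7.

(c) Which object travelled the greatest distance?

the brown sphere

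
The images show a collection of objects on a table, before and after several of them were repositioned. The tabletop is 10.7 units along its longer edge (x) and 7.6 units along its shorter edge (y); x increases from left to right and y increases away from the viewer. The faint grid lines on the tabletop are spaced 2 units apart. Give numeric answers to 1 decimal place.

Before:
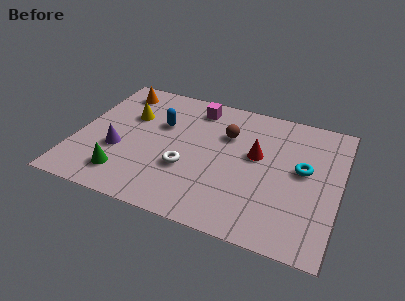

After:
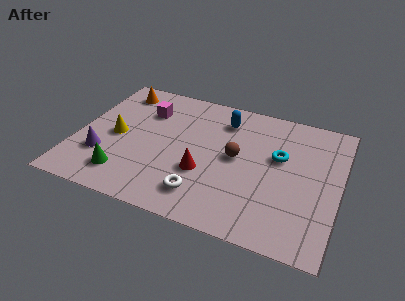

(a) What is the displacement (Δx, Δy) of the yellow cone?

(-0.4, -1.4)

The yellow cone started near (2.0, 5.0) and ended near (1.6, 3.6).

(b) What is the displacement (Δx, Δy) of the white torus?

(0.8, -1.2)

From the two frames, the white torus sits at roughly (4.6, 2.7) before and (5.4, 1.5) after.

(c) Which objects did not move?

the orange cone and the green cone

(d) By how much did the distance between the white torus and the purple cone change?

+1.5

They were about 2.8 units apart before and 4.3 after — 1.5 units further apart.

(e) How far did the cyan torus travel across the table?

1.1

The cyan torus was near (9.2, 4.2) before and (8.2, 4.6) after, so it travelled √(1.0² + 0.4²) ≈ 1.1 units.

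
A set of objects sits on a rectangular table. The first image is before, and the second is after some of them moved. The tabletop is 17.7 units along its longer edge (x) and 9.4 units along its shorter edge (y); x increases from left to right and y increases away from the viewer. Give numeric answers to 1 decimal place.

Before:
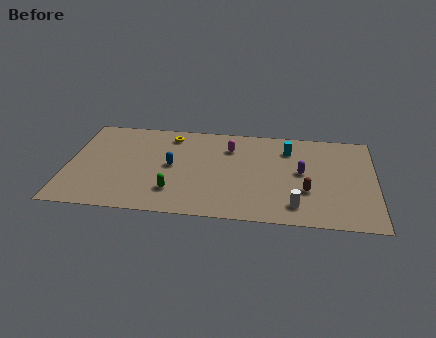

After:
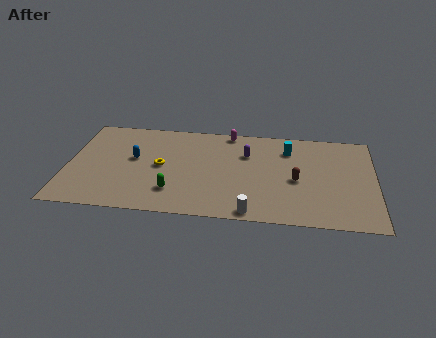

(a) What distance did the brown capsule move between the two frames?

1.2

The brown capsule moved from about (13.8, 3.2) to (13.2, 4.2), a distance of √(0.6² + 1.0²) ≈ 1.2.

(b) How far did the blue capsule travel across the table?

2.3

From (6.0, 4.8) to (3.8, 5.3), the blue capsule covered √(2.2² + 0.5²) ≈ 2.3 units.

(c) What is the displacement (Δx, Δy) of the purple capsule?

(-3.2, 1.5)

The purple capsule was at about (13.5, 5.0) and moved to about (10.3, 6.5).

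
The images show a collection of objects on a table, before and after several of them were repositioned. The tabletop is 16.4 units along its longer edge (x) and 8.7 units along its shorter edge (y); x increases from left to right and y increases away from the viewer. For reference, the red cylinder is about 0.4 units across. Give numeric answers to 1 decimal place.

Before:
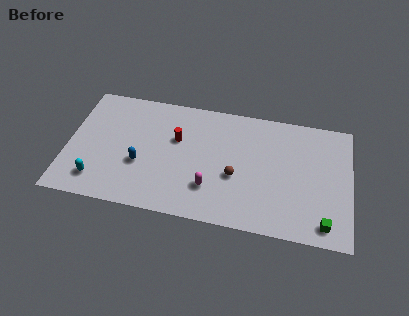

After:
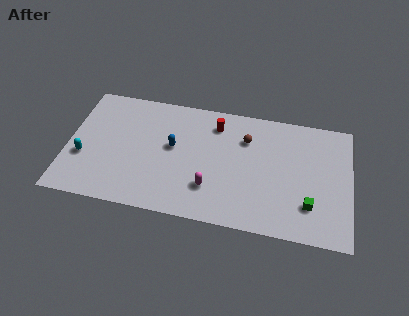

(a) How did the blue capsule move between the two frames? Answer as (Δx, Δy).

(1.8, 1.6)

From the two frames, the blue capsule sits at roughly (4.3, 3.3) before and (6.1, 4.9) after.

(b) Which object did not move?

the magenta capsule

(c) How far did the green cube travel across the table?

1.4

The green cube was near (15.0, 1.2) before and (14.1, 2.3) after, so it travelled √(0.9² + 1.1²) ≈ 1.4 units.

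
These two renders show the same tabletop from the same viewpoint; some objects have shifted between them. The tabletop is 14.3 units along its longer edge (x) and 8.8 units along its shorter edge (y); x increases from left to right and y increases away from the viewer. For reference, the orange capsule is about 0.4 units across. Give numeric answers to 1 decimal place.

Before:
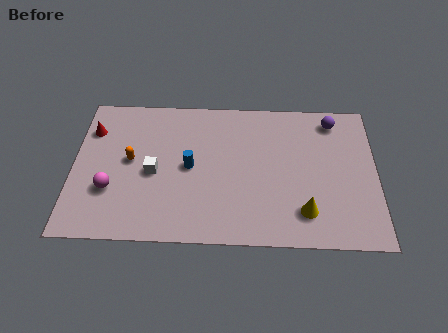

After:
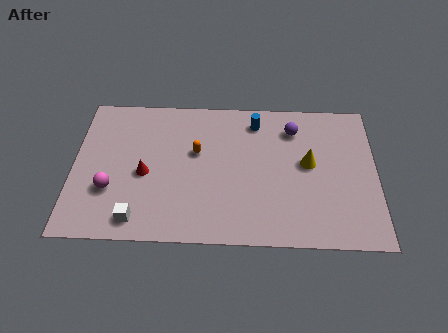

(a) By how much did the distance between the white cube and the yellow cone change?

+1.4

The distance was about 7.4 in the first image and 8.8 in the second, so they moved 1.4 units further apart.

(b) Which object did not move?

the magenta sphere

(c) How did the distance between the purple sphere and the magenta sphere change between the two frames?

-2.0

Before: roughly 11.5 units apart; after: 9.5. That's 2.0 units closer together.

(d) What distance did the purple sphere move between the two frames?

2.0

From (12.3, 7.5) to (10.4, 6.9), the purple sphere covered √(1.9² + 0.6²) ≈ 2.0 units.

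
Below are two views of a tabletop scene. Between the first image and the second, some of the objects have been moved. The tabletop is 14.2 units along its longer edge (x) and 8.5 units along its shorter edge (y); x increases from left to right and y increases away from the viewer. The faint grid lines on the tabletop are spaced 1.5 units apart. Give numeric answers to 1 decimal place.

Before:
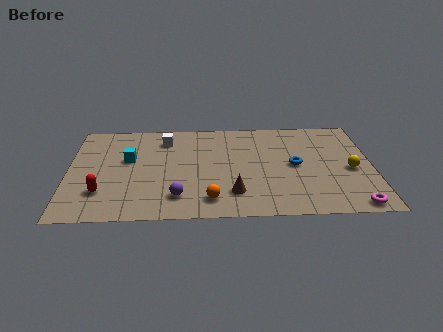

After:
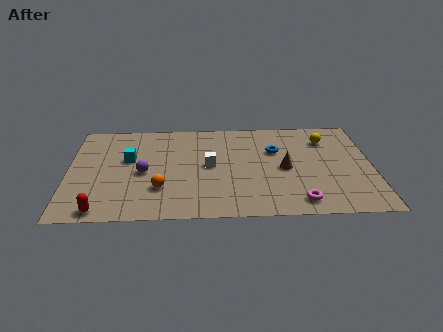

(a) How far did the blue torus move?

1.6

The blue torus was near (10.6, 4.3) before and (9.7, 5.6) after, so it travelled √(0.9² + 1.3²) ≈ 1.6 units.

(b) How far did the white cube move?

3.2

The white cube was near (4.5, 6.8) before and (6.6, 4.4) after, so it travelled √(2.1² + 2.4²) ≈ 3.2 units.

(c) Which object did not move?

the cyan cube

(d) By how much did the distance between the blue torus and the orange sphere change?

+1.3

They were about 4.9 units apart before and 6.2 after — 1.3 units further apart.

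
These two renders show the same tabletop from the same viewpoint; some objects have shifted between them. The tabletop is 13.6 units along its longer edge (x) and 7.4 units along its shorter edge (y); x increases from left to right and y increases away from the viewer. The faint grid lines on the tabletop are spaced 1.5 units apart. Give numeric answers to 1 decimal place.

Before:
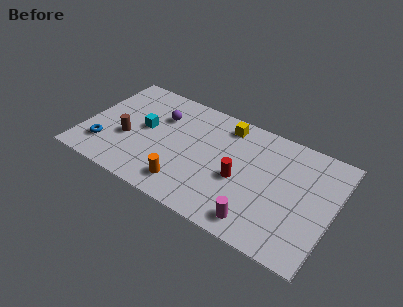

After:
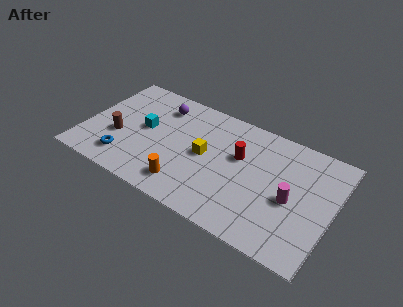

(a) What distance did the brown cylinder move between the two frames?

0.5

The brown cylinder moved from about (2.4, 2.9) to (1.9, 2.8), a distance of √(0.5² + 0.1²) ≈ 0.5.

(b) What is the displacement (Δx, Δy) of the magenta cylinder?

(1.5, 2.2)

The magenta cylinder was at about (9.9, 1.1) and moved to about (11.4, 3.3).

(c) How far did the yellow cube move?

2.6

The yellow cube was near (7.4, 6.3) before and (6.6, 3.8) after, so it travelled √(0.8² + 2.5²) ≈ 2.6 units.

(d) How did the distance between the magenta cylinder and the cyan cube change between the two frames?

+0.9

They were about 7.3 units apart before and 8.2 after — 0.9 units further apart.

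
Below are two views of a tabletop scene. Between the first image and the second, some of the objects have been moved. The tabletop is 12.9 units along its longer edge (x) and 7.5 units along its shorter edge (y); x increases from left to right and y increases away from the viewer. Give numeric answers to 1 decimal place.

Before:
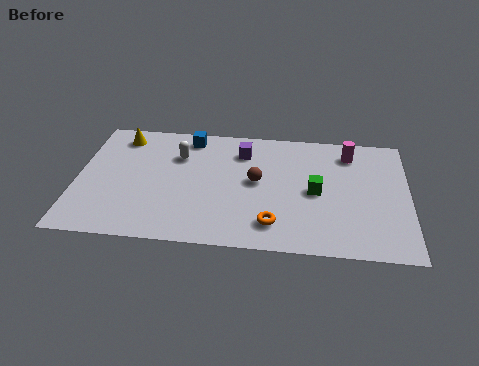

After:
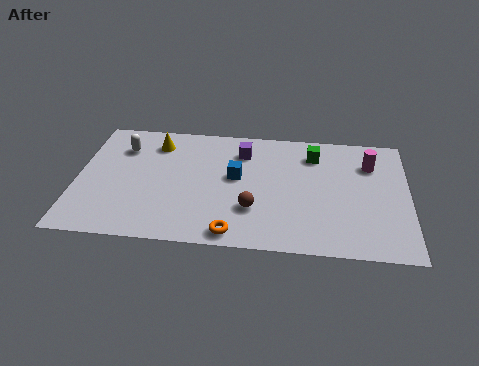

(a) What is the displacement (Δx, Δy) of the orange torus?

(-1.5, -0.7)

From the two frames, the orange torus sits at roughly (7.7, 1.5) before and (6.2, 0.8) after.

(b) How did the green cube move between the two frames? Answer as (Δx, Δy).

(-0.1, 2.3)

The green cube started near (9.3, 3.6) and ended near (9.2, 5.9).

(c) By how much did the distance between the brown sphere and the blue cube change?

-1.7

They were about 3.7 units apart before and 2.0 after — 1.7 units closer together.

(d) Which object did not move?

the purple cube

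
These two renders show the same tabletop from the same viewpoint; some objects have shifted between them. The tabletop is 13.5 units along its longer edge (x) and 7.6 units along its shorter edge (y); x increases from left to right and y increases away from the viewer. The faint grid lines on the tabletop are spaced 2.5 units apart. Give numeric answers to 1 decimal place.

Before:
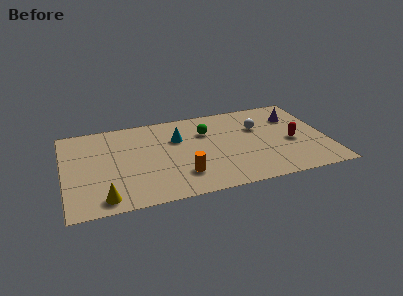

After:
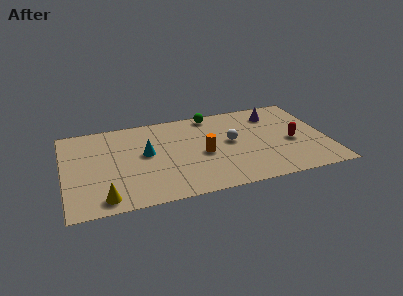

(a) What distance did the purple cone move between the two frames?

1.1

The purple cone moved from about (12.0, 5.5) to (11.0, 6.0), a distance of √(1.0² + 0.5²) ≈ 1.1.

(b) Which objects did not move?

the red capsule and the yellow cone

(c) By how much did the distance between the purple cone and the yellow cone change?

-0.7

Before: roughly 11.1 units apart; after: 10.4. That's 0.7 units closer together.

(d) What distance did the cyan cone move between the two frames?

1.9

From (5.9, 5.1) to (4.2, 4.2), the cyan cone covered √(1.7² + 0.9²) ≈ 1.9 units.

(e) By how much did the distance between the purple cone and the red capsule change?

+0.6

They were about 2.2 units apart before and 2.8 after — 0.6 units further apart.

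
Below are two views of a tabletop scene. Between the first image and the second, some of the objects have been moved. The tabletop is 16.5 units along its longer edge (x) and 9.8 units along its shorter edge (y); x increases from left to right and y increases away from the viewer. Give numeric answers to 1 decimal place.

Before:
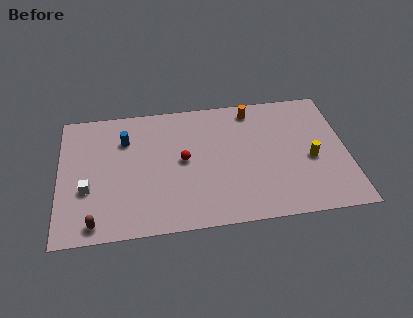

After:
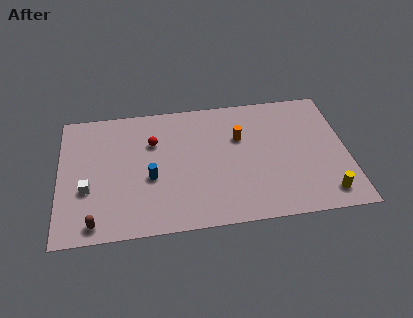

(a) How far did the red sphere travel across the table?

2.3

The red sphere was near (7.1, 5.1) before and (5.4, 6.7) after, so it travelled √(1.7² + 1.6²) ≈ 2.3 units.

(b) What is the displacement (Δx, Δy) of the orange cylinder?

(-0.8, -2.1)

From the two frames, the orange cylinder sits at roughly (11.2, 8.5) before and (10.4, 6.4) after.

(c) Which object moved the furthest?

the blue cylinder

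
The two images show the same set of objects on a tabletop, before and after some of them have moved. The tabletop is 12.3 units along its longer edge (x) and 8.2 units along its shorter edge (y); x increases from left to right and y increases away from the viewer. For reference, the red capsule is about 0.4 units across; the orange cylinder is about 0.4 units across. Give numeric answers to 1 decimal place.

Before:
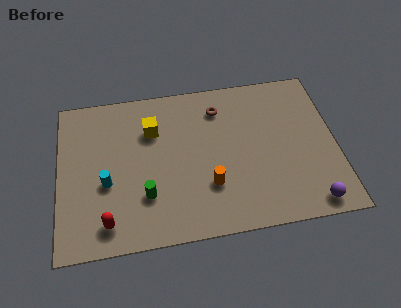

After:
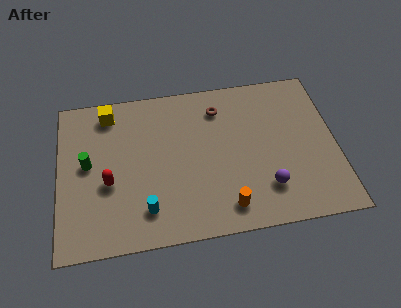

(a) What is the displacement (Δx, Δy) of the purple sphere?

(-1.9, 1.1)

The purple sphere was at about (11.0, 0.9) and moved to about (9.1, 2.0).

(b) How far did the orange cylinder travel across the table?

1.4

The orange cylinder was near (6.6, 2.5) before and (7.3, 1.3) after, so it travelled √(0.7² + 1.2²) ≈ 1.4 units.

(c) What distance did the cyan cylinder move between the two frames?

2.3

From (2.1, 3.3) to (3.8, 1.7), the cyan cylinder covered √(1.7² + 1.6²) ≈ 2.3 units.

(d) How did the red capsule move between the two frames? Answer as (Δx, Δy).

(0.1, 2.0)

From the two frames, the red capsule sits at roughly (2.1, 1.3) before and (2.2, 3.3) after.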